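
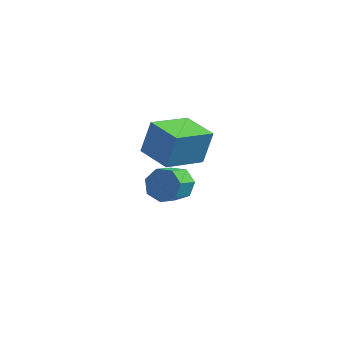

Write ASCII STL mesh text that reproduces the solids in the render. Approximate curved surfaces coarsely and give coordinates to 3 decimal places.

solid 
facet normal 0.196 0.783 -0.590
outer loop
vertex 2.199 -0.265 -3.421
vertex 1.917 -0.676 -4.06
vertex 1.512 -0.192 -3.552
endloop
endfacet
facet normal -0.085 0.613 0.786
outer loop
vertex 2.199 -0.265 -3.421
vertex 1.512 -0.192 -3.552
vertex 1.926 -1.354 -2.601
endloop
endfacet
facet normal -0.084 0.613 0.786
outer loop
vertex 1.926 -1.354 -2.601
vertex 1.512 -0.192 -3.552
vertex 1.239 -1.28 -2.732
endloop
endfacet
facet normal -0.197 -0.783 0.590
outer loop
vertex 1.926 -1.354 -2.601
vertex 1.239 -1.28 -2.732
vertex 1.643 -1.764 -3.24
endloop
endfacet
facet normal 0.197 0.783 -0.589
outer loop
vertex 1.512 -0.192 -3.552
vertex 1.917 -0.676 -4.06
vertex 1.13 -0.482 -4.065
endloop
endfacet
facet normal -0.816 0.465 0.345
outer loop
vertex 1.512 -0.192 -3.552
vertex 1.13 -0.482 -4.065
vertex 1.239 -1.28 -2.732
endloop
endfacet
facet normal -0.816 0.464 0.344
outer loop
vertex 1.239 -1.28 -2.732
vertex 1.13 -0.482 -4.065
vertex 0.857 -1.571 -3.246
endloop
endfacet
facet normal -0.197 -0.783 0.590
outer loop
vertex 1.239 -1.28 -2.732
vertex 0.857 -1.571 -3.246
vertex 1.643 -1.764 -3.24
endloop
endfacet
facet normal 0.197 0.784 -0.589
outer loop
vertex 1.13 -0.482 -4.065
vertex 1.917 -0.676 -4.06
vertex 1.34 -0.918 -4.575
endloop
endfacet
facet normal -0.934 -0.034 -0.356
outer loop
vertex 1.13 -0.482 -4.065
vertex 1.34 -0.918 -4.575
vertex 0.857 -1.571 -3.246
endloop
endfacet
facet normal -0.934 -0.034 -0.356
outer loop
vertex 0.857 -1.571 -3.246
vertex 1.34 -0.918 -4.575
vertex 1.067 -2.007 -3.755
endloop
endfacet
facet normal -0.197 -0.783 0.590
outer loop
vertex 0.857 -1.571 -3.246
vertex 1.067 -2.007 -3.755
vertex 1.643 -1.764 -3.24
endloop
endfacet
facet normal 0.198 0.783 -0.590
outer loop
vertex 1.34 -0.918 -4.575
vertex 1.917 -0.676 -4.06
vertex 1.985 -1.172 -4.696
endloop
endfacet
facet normal -0.348 -0.507 -0.789
outer loop
vertex 1.34 -0.918 -4.575
vertex 1.985 -1.172 -4.696
vertex 1.067 -2.007 -3.755
endloop
endfacet
facet normal -0.349 -0.506 -0.789
outer loop
vertex 1.067 -2.007 -3.755
vertex 1.985 -1.172 -4.696
vertex 1.711 -2.261 -3.877
endloop
endfacet
facet normal -0.197 -0.783 0.590
outer loop
vertex 1.067 -2.007 -3.755
vertex 1.711 -2.261 -3.877
vertex 1.643 -1.764 -3.24
endloop
endfacet
facet normal 0.197 0.783 -0.590
outer loop
vertex 1.985 -1.172 -4.696
vertex 1.917 -0.676 -4.06
vertex 2.578 -1.052 -4.339
endloop
endfacet
facet normal 0.499 -0.598 -0.628
outer loop
vertex 1.985 -1.172 -4.696
vertex 2.578 -1.052 -4.339
vertex 1.711 -2.261 -3.877
endloop
endfacet
facet normal 0.500 -0.598 -0.626
outer loop
vertex 1.711 -2.261 -3.877
vertex 2.578 -1.052 -4.339
vertex 2.304 -2.14 -3.519
endloop
endfacet
facet normal -0.196 -0.783 0.590
outer loop
vertex 1.711 -2.261 -3.877
vertex 2.304 -2.14 -3.519
vertex 1.643 -1.764 -3.24
endloop
endfacet
facet normal 0.197 0.783 -0.590
outer loop
vertex 2.578 -1.052 -4.339
vertex 1.917 -0.676 -4.06
vertex 2.673 -0.648 -3.771
endloop
endfacet
facet normal 0.971 -0.239 0.008
outer loop
vertex 2.578 -1.052 -4.339
vertex 2.673 -0.648 -3.771
vertex 2.304 -2.14 -3.519
endloop
endfacet
facet normal 0.971 -0.239 0.006
outer loop
vertex 2.304 -2.14 -3.519
vertex 2.673 -0.648 -3.771
vertex 2.4 -1.737 -2.952
endloop
endfacet
facet normal -0.197 -0.783 0.590
outer loop
vertex 2.304 -2.14 -3.519
vertex 2.4 -1.737 -2.952
vertex 1.643 -1.764 -3.24
endloop
endfacet
facet normal 0.197 0.783 -0.590
outer loop
vertex 2.673 -0.648 -3.771
vertex 1.917 -0.676 -4.06
vertex 2.199 -0.265 -3.421
endloop
endfacet
facet normal 0.711 0.300 0.636
outer loop
vertex 2.673 -0.648 -3.771
vertex 2.199 -0.265 -3.421
vertex 2.4 -1.737 -2.952
endloop
endfacet
facet normal 0.712 0.300 0.635
outer loop
vertex 2.4 -1.737 -2.952
vertex 2.199 -0.265 -3.421
vertex 1.926 -1.354 -2.601
endloop
endfacet
facet normal -0.196 -0.783 0.590
outer loop
vertex 2.4 -1.737 -2.952
vertex 1.926 -1.354 -2.601
vertex 1.643 -1.764 -3.24
endloop
endfacet
facet normal -0.513 -0.770 0.379
outer loop
vertex 2.877 -3.846 1.889
vertex 1.59 -3.02 1.824
vertex 2.619 -4.357 0.503
endloop
endfacet
facet normal 0.841 -0.540 0.042
outer loop
vertex 3.63 -2.84 -0.244
vertex 2.877 -3.846 1.889
vertex 2.619 -4.357 0.503
endloop
endfacet
facet normal -0.513 -0.770 0.379
outer loop
vertex 2.619 -4.357 0.503
vertex 1.59 -3.02 1.824
vertex 1.332 -3.531 0.438
endloop
endfacet
facet normal -0.172 -0.341 -0.924
outer loop
vertex 1.332 -3.531 0.438
vertex 3.63 -2.84 -0.244
vertex 2.619 -4.357 0.503
endloop
endfacet
facet normal 0.172 0.341 0.924
outer loop
vertex 2.877 -3.846 1.889
vertex 2.601 -1.503 1.077
vertex 1.59 -3.02 1.824
endloop
endfacet
facet normal 0.841 -0.540 0.042
outer loop
vertex 3.888 -2.329 1.142
vertex 2.877 -3.846 1.889
vertex 3.63 -2.84 -0.244
endloop
endfacet
facet normal 0.172 0.341 0.924
outer loop
vertex 3.888 -2.329 1.142
vertex 2.601 -1.503 1.077
vertex 2.877 -3.846 1.889
endloop
endfacet
facet normal -0.841 0.540 -0.042
outer loop
vertex 1.59 -3.02 1.824
vertex 2.601 -1.503 1.077
vertex 1.332 -3.531 0.438
endloop
endfacet
facet normal -0.172 -0.341 -0.924
outer loop
vertex 2.343 -2.014 -0.309
vertex 3.63 -2.84 -0.244
vertex 1.332 -3.531 0.438
endloop
endfacet
facet normal -0.841 0.540 -0.042
outer loop
vertex 1.332 -3.531 0.438
vertex 2.601 -1.503 1.077
vertex 2.343 -2.014 -0.309
endloop
endfacet
facet normal 0.513 0.770 -0.379
outer loop
vertex 2.343 -2.014 -0.309
vertex 3.888 -2.329 1.142
vertex 3.63 -2.84 -0.244
endloop
endfacet
facet normal 0.513 0.770 -0.379
outer loop
vertex 2.601 -1.503 1.077
vertex 3.888 -2.329 1.142
vertex 2.343 -2.014 -0.309
endloop
endfacet

endsolid


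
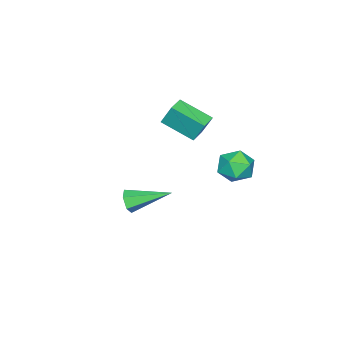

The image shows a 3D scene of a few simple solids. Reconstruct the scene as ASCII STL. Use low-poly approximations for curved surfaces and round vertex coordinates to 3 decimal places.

solid 
facet normal -0.408 0.623 0.667
outer loop
vertex -4.676 3.882 0.129
vertex -4.248 3.394 0.846
vertex -3.793 4.139 0.429
endloop
endfacet
facet normal -0.293 0.955 0.046
outer loop
vertex -4.676 3.882 0.129
vertex -3.793 4.139 0.429
vertex -3.996 4.122 -0.517
endloop
endfacet
facet normal -0.651 0.602 -0.462
outer loop
vertex -4.676 3.882 0.129
vertex -3.996 4.122 -0.517
vertex -4.576 3.367 -0.684
endloop
endfacet
facet normal -0.987 0.053 -0.155
outer loop
vertex -4.676 3.882 0.129
vertex -4.576 3.367 -0.684
vertex -4.732 2.917 0.158
endloop
endfacet
facet normal -0.837 0.065 0.544
outer loop
vertex -4.676 3.882 0.129
vertex -4.732 2.917 0.158
vertex -4.248 3.394 0.846
endloop
endfacet
facet normal 0.402 0.910 -0.103
outer loop
vertex -3.996 4.122 -0.517
vertex -3.793 4.139 0.429
vertex -3.148 3.783 -0.198
endloop
endfacet
facet normal 0.217 0.372 0.902
outer loop
vertex -3.793 4.139 0.429
vertex -4.248 3.394 0.846
vertex -3.304 3.333 0.644
endloop
endfacet
facet normal -0.476 -0.530 0.702
outer loop
vertex -4.248 3.394 0.846
vertex -4.732 2.917 0.158
vertex -3.884 2.578 0.477
endloop
endfacet
facet normal -0.718 -0.550 -0.427
outer loop
vertex -4.732 2.917 0.158
vertex -4.576 3.367 -0.684
vertex -4.087 2.561 -0.469
endloop
endfacet
facet normal -0.176 0.339 -0.924
outer loop
vertex -4.576 3.367 -0.684
vertex -3.996 4.122 -0.517
vertex -3.632 3.306 -0.886
endloop
endfacet
facet normal 0.987 -0.053 0.155
outer loop
vertex -3.204 2.818 -0.169
vertex -3.148 3.783 -0.198
vertex -3.304 3.333 0.644
endloop
endfacet
facet normal 0.651 -0.602 0.462
outer loop
vertex -3.204 2.818 -0.169
vertex -3.304 3.333 0.644
vertex -3.884 2.578 0.477
endloop
endfacet
facet normal 0.293 -0.955 -0.046
outer loop
vertex -3.204 2.818 -0.169
vertex -3.884 2.578 0.477
vertex -4.087 2.561 -0.469
endloop
endfacet
facet normal 0.408 -0.623 -0.667
outer loop
vertex -3.204 2.818 -0.169
vertex -4.087 2.561 -0.469
vertex -3.632 3.306 -0.886
endloop
endfacet
facet normal 0.837 -0.065 -0.544
outer loop
vertex -3.204 2.818 -0.169
vertex -3.632 3.306 -0.886
vertex -3.148 3.783 -0.198
endloop
endfacet
facet normal 0.718 0.550 0.427
outer loop
vertex -3.304 3.333 0.644
vertex -3.148 3.783 -0.198
vertex -3.793 4.139 0.429
endloop
endfacet
facet normal 0.176 -0.339 0.924
outer loop
vertex -3.884 2.578 0.477
vertex -3.304 3.333 0.644
vertex -4.248 3.394 0.846
endloop
endfacet
facet normal -0.402 -0.910 0.103
outer loop
vertex -4.087 2.561 -0.469
vertex -3.884 2.578 0.477
vertex -4.732 2.917 0.158
endloop
endfacet
facet normal -0.217 -0.372 -0.902
outer loop
vertex -3.632 3.306 -0.886
vertex -4.087 2.561 -0.469
vertex -4.576 3.367 -0.684
endloop
endfacet
facet normal 0.476 0.530 -0.702
outer loop
vertex -3.148 3.783 -0.198
vertex -3.632 3.306 -0.886
vertex -3.996 4.122 -0.517
endloop
endfacet
facet normal -0.995 -0.097 0.006
outer loop
vertex -4.386 0.232 3.112
vertex -4.545 1.823 2.33
vertex -4.341 -0.293 2.034
endloop
endfacet
facet normal 0.089 -0.894 0.439
outer loop
vertex -3.415 -0.203 2.03
vertex -4.386 0.232 3.112
vertex -4.341 -0.293 2.034
endloop
endfacet
facet normal -0.995 -0.097 0.005
outer loop
vertex -4.341 -0.293 2.034
vertex -4.545 1.823 2.33
vertex -4.499 1.298 1.252
endloop
endfacet
facet normal 0.039 -0.438 -0.898
outer loop
vertex -4.499 1.298 1.252
vertex -3.415 -0.203 2.03
vertex -4.341 -0.293 2.034
endloop
endfacet
facet normal -0.039 0.438 0.898
outer loop
vertex -4.386 0.232 3.112
vertex -3.619 1.913 2.326
vertex -4.545 1.823 2.33
endloop
endfacet
facet normal 0.089 -0.894 0.439
outer loop
vertex -3.461 0.322 3.108
vertex -4.386 0.232 3.112
vertex -3.415 -0.203 2.03
endloop
endfacet
facet normal -0.039 0.438 0.898
outer loop
vertex -3.461 0.322 3.108
vertex -3.619 1.913 2.326
vertex -4.386 0.232 3.112
endloop
endfacet
facet normal -0.089 0.894 -0.439
outer loop
vertex -4.545 1.823 2.33
vertex -3.619 1.913 2.326
vertex -4.499 1.298 1.252
endloop
endfacet
facet normal 0.039 -0.438 -0.898
outer loop
vertex -3.574 1.388 1.248
vertex -3.415 -0.203 2.03
vertex -4.499 1.298 1.252
endloop
endfacet
facet normal -0.089 0.894 -0.439
outer loop
vertex -4.499 1.298 1.252
vertex -3.619 1.913 2.326
vertex -3.574 1.388 1.248
endloop
endfacet
facet normal 0.995 0.097 -0.005
outer loop
vertex -3.574 1.388 1.248
vertex -3.461 0.322 3.108
vertex -3.415 -0.203 2.03
endloop
endfacet
facet normal 0.995 0.096 -0.005
outer loop
vertex -3.619 1.913 2.326
vertex -3.461 0.322 3.108
vertex -3.574 1.388 1.248
endloop
endfacet
facet normal 0.411 -0.852 -0.324
outer loop
vertex 2.145 1.632 0.036
vertex 1.975 1.35 0.562
vertex 1.593 1.352 0.073
endloop
endfacet
facet normal -0.298 0.478 -0.826
outer loop
vertex 2.145 1.632 0.036
vertex 1.593 1.352 0.073
vertex 1.165 3.03 1.198
endloop
endfacet
facet normal 0.411 -0.852 -0.324
outer loop
vertex 1.593 1.352 0.073
vertex 1.975 1.35 0.562
vertex 1.423 1.07 0.599
endloop
endfacet
facet normal -0.947 -0.027 -0.320
outer loop
vertex 1.593 1.352 0.073
vertex 1.423 1.07 0.599
vertex 1.165 3.03 1.198
endloop
endfacet
facet normal 0.411 -0.853 -0.323
outer loop
vertex 1.423 1.07 0.599
vertex 1.975 1.35 0.562
vertex 1.804 1.069 1.087
endloop
endfacet
facet normal -0.757 -0.280 0.590
outer loop
vertex 1.423 1.07 0.599
vertex 1.804 1.069 1.087
vertex 1.165 3.03 1.198
endloop
endfacet
facet normal 0.411 -0.853 -0.323
outer loop
vertex 1.804 1.069 1.087
vertex 1.975 1.35 0.562
vertex 2.356 1.349 1.05
endloop
endfacet
facet normal 0.082 -0.030 0.996
outer loop
vertex 1.804 1.069 1.087
vertex 2.356 1.349 1.05
vertex 1.165 3.03 1.198
endloop
endfacet
facet normal 0.411 -0.853 -0.323
outer loop
vertex 2.356 1.349 1.05
vertex 1.975 1.35 0.562
vertex 2.526 1.63 0.524
endloop
endfacet
facet normal 0.731 0.475 0.490
outer loop
vertex 2.356 1.349 1.05
vertex 2.526 1.63 0.524
vertex 1.165 3.03 1.198
endloop
endfacet
facet normal 0.411 -0.852 -0.324
outer loop
vertex 2.526 1.63 0.524
vertex 1.975 1.35 0.562
vertex 2.145 1.632 0.036
endloop
endfacet
facet normal 0.541 0.728 -0.420
outer loop
vertex 2.526 1.63 0.524
vertex 2.145 1.632 0.036
vertex 1.165 3.03 1.198
endloop
endfacet

endsolid


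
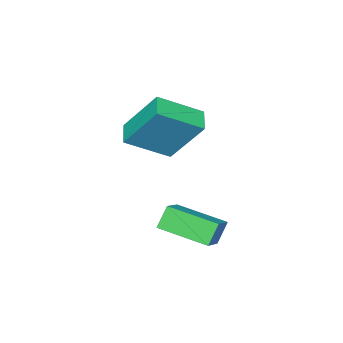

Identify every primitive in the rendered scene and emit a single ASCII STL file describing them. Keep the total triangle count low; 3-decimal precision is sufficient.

solid 
facet normal -0.777 -0.394 -0.491
outer loop
vertex 1.271 0.861 -2.324
vertex 0.652 2.542 -2.695
vertex 1.765 0.868 -3.112
endloop
endfacet
facet normal 0.339 -0.918 0.204
outer loop
vertex 2.728 1.358 -2.505
vertex 1.271 0.861 -2.324
vertex 1.765 0.868 -3.112
endloop
endfacet
facet normal -0.777 -0.395 -0.490
outer loop
vertex 1.765 0.868 -3.112
vertex 0.652 2.542 -2.695
vertex 1.145 2.55 -3.484
endloop
endfacet
facet normal 0.530 0.008 -0.848
outer loop
vertex 1.145 2.55 -3.484
vertex 2.728 1.358 -2.505
vertex 1.765 0.868 -3.112
endloop
endfacet
facet normal -0.530 -0.008 0.848
outer loop
vertex 1.271 0.861 -2.324
vertex 1.615 3.032 -2.088
vertex 0.652 2.542 -2.695
endloop
endfacet
facet normal 0.339 -0.919 0.202
outer loop
vertex 2.235 1.35 -1.716
vertex 1.271 0.861 -2.324
vertex 2.728 1.358 -2.505
endloop
endfacet
facet normal -0.531 -0.008 0.848
outer loop
vertex 2.235 1.35 -1.716
vertex 1.615 3.032 -2.088
vertex 1.271 0.861 -2.324
endloop
endfacet
facet normal -0.340 0.918 -0.203
outer loop
vertex 0.652 2.542 -2.695
vertex 1.615 3.032 -2.088
vertex 1.145 2.55 -3.484
endloop
endfacet
facet normal 0.530 0.008 -0.848
outer loop
vertex 2.109 3.039 -2.876
vertex 2.728 1.358 -2.505
vertex 1.145 2.55 -3.484
endloop
endfacet
facet normal -0.338 0.919 -0.204
outer loop
vertex 1.145 2.55 -3.484
vertex 1.615 3.032 -2.088
vertex 2.109 3.039 -2.876
endloop
endfacet
facet normal 0.778 0.394 0.490
outer loop
vertex 2.109 3.039 -2.876
vertex 2.235 1.35 -1.716
vertex 2.728 1.358 -2.505
endloop
endfacet
facet normal 0.777 0.395 0.491
outer loop
vertex 1.615 3.032 -2.088
vertex 2.235 1.35 -1.716
vertex 2.109 3.039 -2.876
endloop
endfacet
facet normal -0.724 0.479 -0.496
outer loop
vertex -1.301 -0.362 0.537
vertex -0.673 0.264 0.224
vertex -0.934 -1.593 -1.187
endloop
endfacet
facet normal -0.668 -0.665 0.333
outer loop
vertex 0.413 -2.484 -0.264
vertex -1.301 -0.362 0.537
vertex -0.934 -1.593 -1.187
endloop
endfacet
facet normal -0.725 0.479 -0.496
outer loop
vertex -0.934 -1.593 -1.187
vertex -0.673 0.264 0.224
vertex -0.307 -0.968 -1.5
endloop
endfacet
facet normal 0.171 -0.573 -0.802
outer loop
vertex -0.307 -0.968 -1.5
vertex 0.413 -2.484 -0.264
vertex -0.934 -1.593 -1.187
endloop
endfacet
facet normal -0.171 0.572 0.802
outer loop
vertex -1.301 -0.362 0.537
vertex 0.674 -0.627 1.147
vertex -0.673 0.264 0.224
endloop
endfacet
facet normal -0.668 -0.665 0.334
outer loop
vertex 0.047 -1.252 1.46
vertex -1.301 -0.362 0.537
vertex 0.413 -2.484 -0.264
endloop
endfacet
facet normal -0.171 0.573 0.802
outer loop
vertex 0.047 -1.252 1.46
vertex 0.674 -0.627 1.147
vertex -1.301 -0.362 0.537
endloop
endfacet
facet normal 0.668 0.665 -0.333
outer loop
vertex -0.673 0.264 0.224
vertex 0.674 -0.627 1.147
vertex -0.307 -0.968 -1.5
endloop
endfacet
facet normal 0.171 -0.573 -0.802
outer loop
vertex 1.041 -1.858 -0.577
vertex 0.413 -2.484 -0.264
vertex -0.307 -0.968 -1.5
endloop
endfacet
facet normal 0.668 0.666 -0.333
outer loop
vertex -0.307 -0.968 -1.5
vertex 0.674 -0.627 1.147
vertex 1.041 -1.858 -0.577
endloop
endfacet
facet normal 0.724 -0.479 0.496
outer loop
vertex 1.041 -1.858 -0.577
vertex 0.047 -1.252 1.46
vertex 0.413 -2.484 -0.264
endloop
endfacet
facet normal 0.725 -0.479 0.496
outer loop
vertex 0.674 -0.627 1.147
vertex 0.047 -1.252 1.46
vertex 1.041 -1.858 -0.577
endloop
endfacet

endsolid


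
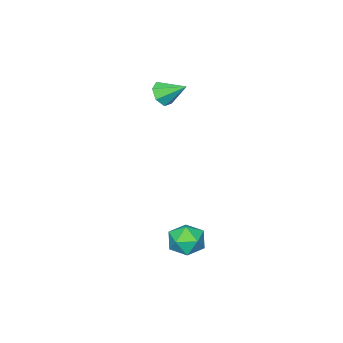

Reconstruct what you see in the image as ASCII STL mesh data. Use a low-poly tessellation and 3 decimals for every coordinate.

solid 
facet normal -0.450 0.871 0.198
outer loop
vertex 1.487 3.637 -2.347
vertex 1.197 3.295 -1.502
vertex 2.038 3.746 -1.572
endloop
endfacet
facet normal 0.118 0.968 -0.220
outer loop
vertex 1.487 3.637 -2.347
vertex 2.038 3.746 -1.572
vertex 2.433 3.507 -2.41
endloop
endfacet
facet normal 0.026 0.581 -0.814
outer loop
vertex 1.487 3.637 -2.347
vertex 2.433 3.507 -2.41
vertex 1.836 2.907 -2.857
endloop
endfacet
facet normal -0.601 0.244 -0.761
outer loop
vertex 1.487 3.637 -2.347
vertex 1.836 2.907 -2.857
vertex 1.073 2.776 -2.296
endloop
endfacet
facet normal -0.896 0.423 -0.136
outer loop
vertex 1.487 3.637 -2.347
vertex 1.073 2.776 -2.296
vertex 1.197 3.295 -1.502
endloop
endfacet
facet normal 0.691 0.713 0.122
outer loop
vertex 2.433 3.507 -2.41
vertex 2.038 3.746 -1.572
vertex 2.727 3.084 -1.604
endloop
endfacet
facet normal -0.231 0.555 0.799
outer loop
vertex 2.038 3.746 -1.572
vertex 1.197 3.295 -1.502
vertex 1.964 2.953 -1.043
endloop
endfacet
facet normal -0.951 -0.168 0.259
outer loop
vertex 1.197 3.295 -1.502
vertex 1.073 2.776 -2.296
vertex 1.367 2.353 -1.49
endloop
endfacet
facet normal -0.474 -0.457 -0.752
outer loop
vertex 1.073 2.776 -2.296
vertex 1.836 2.907 -2.857
vertex 1.762 2.114 -2.328
endloop
endfacet
facet normal 0.540 0.087 -0.837
outer loop
vertex 1.836 2.907 -2.857
vertex 2.433 3.507 -2.41
vertex 2.603 2.565 -2.398
endloop
endfacet
facet normal 0.601 -0.244 0.761
outer loop
vertex 2.313 2.223 -1.553
vertex 2.727 3.084 -1.604
vertex 1.964 2.953 -1.043
endloop
endfacet
facet normal -0.026 -0.581 0.814
outer loop
vertex 2.313 2.223 -1.553
vertex 1.964 2.953 -1.043
vertex 1.367 2.353 -1.49
endloop
endfacet
facet normal -0.118 -0.968 0.220
outer loop
vertex 2.313 2.223 -1.553
vertex 1.367 2.353 -1.49
vertex 1.762 2.114 -2.328
endloop
endfacet
facet normal 0.450 -0.871 -0.198
outer loop
vertex 2.313 2.223 -1.553
vertex 1.762 2.114 -2.328
vertex 2.603 2.565 -2.398
endloop
endfacet
facet normal 0.896 -0.423 0.136
outer loop
vertex 2.313 2.223 -1.553
vertex 2.603 2.565 -2.398
vertex 2.727 3.084 -1.604
endloop
endfacet
facet normal 0.474 0.457 0.752
outer loop
vertex 1.964 2.953 -1.043
vertex 2.727 3.084 -1.604
vertex 2.038 3.746 -1.572
endloop
endfacet
facet normal -0.540 -0.087 0.837
outer loop
vertex 1.367 2.353 -1.49
vertex 1.964 2.953 -1.043
vertex 1.197 3.295 -1.502
endloop
endfacet
facet normal -0.691 -0.713 -0.122
outer loop
vertex 1.762 2.114 -2.328
vertex 1.367 2.353 -1.49
vertex 1.073 2.776 -2.296
endloop
endfacet
facet normal 0.231 -0.555 -0.799
outer loop
vertex 2.603 2.565 -2.398
vertex 1.762 2.114 -2.328
vertex 1.836 2.907 -2.857
endloop
endfacet
facet normal 0.951 0.168 -0.259
outer loop
vertex 2.727 3.084 -1.604
vertex 2.603 2.565 -2.398
vertex 2.433 3.507 -2.41
endloop
endfacet
facet normal 0.311 -0.783 -0.538
outer loop
vertex -2.608 -3.005 2.292
vertex -2.953 -3.482 2.787
vertex -3.242 -3.159 2.15
endloop
endfacet
facet normal -0.095 0.857 -0.506
outer loop
vertex -2.608 -3.005 2.292
vertex -3.242 -3.159 2.15
vertex -3.407 -2.338 3.573
endloop
endfacet
facet normal 0.310 -0.784 -0.538
outer loop
vertex -3.242 -3.159 2.15
vertex -2.953 -3.482 2.787
vertex -3.659 -3.557 2.489
endloop
endfacet
facet normal -0.781 0.497 -0.377
outer loop
vertex -3.242 -3.159 2.15
vertex -3.659 -3.557 2.489
vertex -3.407 -2.338 3.573
endloop
endfacet
facet normal 0.310 -0.784 -0.538
outer loop
vertex -3.659 -3.557 2.489
vertex -2.953 -3.482 2.787
vertex -3.545 -3.898 3.052
endloop
endfacet
facet normal -0.978 0.017 0.208
outer loop
vertex -3.659 -3.557 2.489
vertex -3.545 -3.898 3.052
vertex -3.407 -2.338 3.573
endloop
endfacet
facet normal 0.310 -0.784 -0.538
outer loop
vertex -3.545 -3.898 3.052
vertex -2.953 -3.482 2.787
vertex -2.985 -3.926 3.415
endloop
endfacet
facet normal -0.538 -0.224 0.813
outer loop
vertex -3.545 -3.898 3.052
vertex -2.985 -3.926 3.415
vertex -3.407 -2.338 3.573
endloop
endfacet
facet normal 0.310 -0.784 -0.538
outer loop
vertex -2.985 -3.926 3.415
vertex -2.953 -3.482 2.787
vertex -2.401 -3.62 3.306
endloop
endfacet
facet normal 0.205 -0.043 0.978
outer loop
vertex -2.985 -3.926 3.415
vertex -2.401 -3.62 3.306
vertex -3.407 -2.338 3.573
endloop
endfacet
facet normal 0.310 -0.784 -0.538
outer loop
vertex -2.401 -3.62 3.306
vertex -2.953 -3.482 2.787
vertex -2.233 -3.21 2.806
endloop
endfacet
facet normal 0.695 0.424 0.581
outer loop
vertex -2.401 -3.62 3.306
vertex -2.233 -3.21 2.806
vertex -3.407 -2.338 3.573
endloop
endfacet
facet normal 0.310 -0.783 -0.539
outer loop
vertex -2.233 -3.21 2.806
vertex -2.953 -3.482 2.787
vertex -2.608 -3.005 2.292
endloop
endfacet
facet normal 0.560 0.824 -0.080
outer loop
vertex -2.233 -3.21 2.806
vertex -2.608 -3.005 2.292
vertex -3.407 -2.338 3.573
endloop
endfacet

endsolid


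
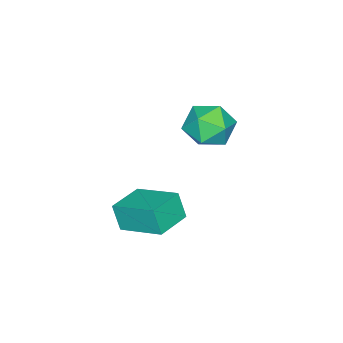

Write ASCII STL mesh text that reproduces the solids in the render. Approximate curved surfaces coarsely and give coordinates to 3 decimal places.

solid 
facet normal 0.250 0.415 0.875
outer loop
vertex 1.781 4.511 3.248
vertex 1.141 3.918 3.712
vertex 2.077 3.629 3.582
endloop
endfacet
facet normal 0.800 0.428 0.421
outer loop
vertex 1.781 4.511 3.248
vertex 2.077 3.629 3.582
vertex 2.374 3.947 2.694
endloop
endfacet
facet normal 0.597 0.786 -0.161
outer loop
vertex 1.781 4.511 3.248
vertex 2.374 3.947 2.694
vertex 1.622 4.433 2.276
endloop
endfacet
facet normal -0.079 0.995 -0.067
outer loop
vertex 1.781 4.511 3.248
vertex 1.622 4.433 2.276
vertex 0.859 4.415 2.905
endloop
endfacet
facet normal -0.293 0.765 0.574
outer loop
vertex 1.781 4.511 3.248
vertex 0.859 4.415 2.905
vertex 1.141 3.918 3.712
endloop
endfacet
facet normal 0.943 -0.244 0.228
outer loop
vertex 2.374 3.947 2.694
vertex 2.077 3.629 3.582
vertex 2.101 3.005 2.815
endloop
endfacet
facet normal 0.051 -0.266 0.963
outer loop
vertex 2.077 3.629 3.582
vertex 1.141 3.918 3.712
vertex 1.338 2.987 3.444
endloop
endfacet
facet normal -0.827 0.301 0.474
outer loop
vertex 1.141 3.918 3.712
vertex 0.859 4.415 2.905
vertex 0.586 3.473 3.026
endloop
endfacet
facet normal -0.480 0.673 -0.563
outer loop
vertex 0.859 4.415 2.905
vertex 1.622 4.433 2.276
vertex 0.883 3.791 2.138
endloop
endfacet
facet normal 0.614 0.336 -0.714
outer loop
vertex 1.622 4.433 2.276
vertex 2.374 3.947 2.694
vertex 1.819 3.502 2.008
endloop
endfacet
facet normal 0.079 -0.995 0.067
outer loop
vertex 1.179 2.909 2.472
vertex 2.101 3.005 2.815
vertex 1.338 2.987 3.444
endloop
endfacet
facet normal -0.597 -0.786 0.161
outer loop
vertex 1.179 2.909 2.472
vertex 1.338 2.987 3.444
vertex 0.586 3.473 3.026
endloop
endfacet
facet normal -0.800 -0.428 -0.421
outer loop
vertex 1.179 2.909 2.472
vertex 0.586 3.473 3.026
vertex 0.883 3.791 2.138
endloop
endfacet
facet normal -0.250 -0.415 -0.875
outer loop
vertex 1.179 2.909 2.472
vertex 0.883 3.791 2.138
vertex 1.819 3.502 2.008
endloop
endfacet
facet normal 0.293 -0.765 -0.574
outer loop
vertex 1.179 2.909 2.472
vertex 1.819 3.502 2.008
vertex 2.101 3.005 2.815
endloop
endfacet
facet normal 0.480 -0.673 0.563
outer loop
vertex 1.338 2.987 3.444
vertex 2.101 3.005 2.815
vertex 2.077 3.629 3.582
endloop
endfacet
facet normal -0.614 -0.336 0.714
outer loop
vertex 0.586 3.473 3.026
vertex 1.338 2.987 3.444
vertex 1.141 3.918 3.712
endloop
endfacet
facet normal -0.943 0.244 -0.228
outer loop
vertex 0.883 3.791 2.138
vertex 0.586 3.473 3.026
vertex 0.859 4.415 2.905
endloop
endfacet
facet normal -0.051 0.266 -0.963
outer loop
vertex 1.819 3.502 2.008
vertex 0.883 3.791 2.138
vertex 1.622 4.433 2.276
endloop
endfacet
facet normal 0.827 -0.301 -0.474
outer loop
vertex 2.101 3.005 2.815
vertex 1.819 3.502 2.008
vertex 2.374 3.947 2.694
endloop
endfacet
facet normal -0.995 0.075 -0.072
outer loop
vertex 2.458 1.461 -0.902
vertex 2.538 3.157 -0.246
vertex 2.56 1.849 -1.916
endloop
endfacet
facet normal -0.044 -0.932 -0.361
outer loop
vertex 3.962 1.743 -1.814
vertex 2.458 1.461 -0.902
vertex 2.56 1.849 -1.916
endloop
endfacet
facet normal -0.995 0.075 -0.072
outer loop
vertex 2.56 1.849 -1.916
vertex 2.538 3.157 -0.246
vertex 2.64 3.544 -1.259
endloop
endfacet
facet normal 0.095 0.356 -0.930
outer loop
vertex 2.64 3.544 -1.259
vertex 3.962 1.743 -1.814
vertex 2.56 1.849 -1.916
endloop
endfacet
facet normal -0.095 -0.355 0.930
outer loop
vertex 2.458 1.461 -0.902
vertex 3.94 3.051 -0.144
vertex 2.538 3.157 -0.246
endloop
endfacet
facet normal -0.044 -0.932 -0.360
outer loop
vertex 3.86 1.356 -0.801
vertex 2.458 1.461 -0.902
vertex 3.962 1.743 -1.814
endloop
endfacet
facet normal -0.094 -0.356 0.930
outer loop
vertex 3.86 1.356 -0.801
vertex 3.94 3.051 -0.144
vertex 2.458 1.461 -0.902
endloop
endfacet
facet normal 0.044 0.932 0.360
outer loop
vertex 2.538 3.157 -0.246
vertex 3.94 3.051 -0.144
vertex 2.64 3.544 -1.259
endloop
endfacet
facet normal 0.094 0.355 -0.930
outer loop
vertex 4.042 3.439 -1.158
vertex 3.962 1.743 -1.814
vertex 2.64 3.544 -1.259
endloop
endfacet
facet normal 0.044 0.932 0.361
outer loop
vertex 2.64 3.544 -1.259
vertex 3.94 3.051 -0.144
vertex 4.042 3.439 -1.158
endloop
endfacet
facet normal 0.995 -0.075 0.072
outer loop
vertex 4.042 3.439 -1.158
vertex 3.86 1.356 -0.801
vertex 3.962 1.743 -1.814
endloop
endfacet
facet normal 0.995 -0.075 0.071
outer loop
vertex 3.94 3.051 -0.144
vertex 3.86 1.356 -0.801
vertex 4.042 3.439 -1.158
endloop
endfacet

endsolid


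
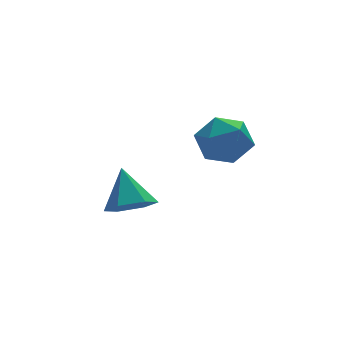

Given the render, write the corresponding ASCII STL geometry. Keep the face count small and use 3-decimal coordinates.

solid 
facet normal -0.999 -0.026 0.034
outer loop
vertex -0.583 -0.549 0.046
vertex -0.538 -0.753 1.215
vertex -0.581 0.363 0.808
endloop
endfacet
facet normal -0.772 0.408 -0.487
outer loop
vertex -0.583 -0.549 0.046
vertex -0.581 0.363 0.808
vertex 0.072 0.416 -0.183
endloop
endfacet
facet normal -0.365 0.027 -0.931
outer loop
vertex -0.583 -0.549 0.046
vertex 0.072 0.416 -0.183
vertex 0.517 -0.666 -0.389
endloop
endfacet
facet normal -0.340 -0.643 -0.686
outer loop
vertex -0.583 -0.549 0.046
vertex 0.517 -0.666 -0.389
vertex 0.14 -1.388 0.475
endloop
endfacet
facet normal -0.731 -0.676 -0.090
outer loop
vertex -0.583 -0.549 0.046
vertex 0.14 -1.388 0.475
vertex -0.538 -0.753 1.215
endloop
endfacet
facet normal -0.362 0.912 -0.190
outer loop
vertex 0.072 0.416 -0.183
vertex -0.581 0.363 0.808
vertex 0.52 0.808 0.845
endloop
endfacet
facet normal -0.730 0.209 0.651
outer loop
vertex -0.581 0.363 0.808
vertex -0.538 -0.753 1.215
vertex 0.143 0.086 1.709
endloop
endfacet
facet normal -0.297 -0.842 0.450
outer loop
vertex -0.538 -0.753 1.215
vertex 0.14 -1.388 0.475
vertex 0.588 -0.996 1.503
endloop
endfacet
facet normal 0.336 -0.790 -0.513
outer loop
vertex 0.14 -1.388 0.475
vertex 0.517 -0.666 -0.389
vertex 1.241 -0.943 0.512
endloop
endfacet
facet normal 0.296 0.295 -0.909
outer loop
vertex 0.517 -0.666 -0.389
vertex 0.072 0.416 -0.183
vertex 1.198 0.173 0.105
endloop
endfacet
facet normal 0.340 0.643 0.686
outer loop
vertex 1.243 -0.031 1.274
vertex 0.52 0.808 0.845
vertex 0.143 0.086 1.709
endloop
endfacet
facet normal 0.365 -0.027 0.931
outer loop
vertex 1.243 -0.031 1.274
vertex 0.143 0.086 1.709
vertex 0.588 -0.996 1.503
endloop
endfacet
facet normal 0.772 -0.408 0.487
outer loop
vertex 1.243 -0.031 1.274
vertex 0.588 -0.996 1.503
vertex 1.241 -0.943 0.512
endloop
endfacet
facet normal 0.999 0.026 -0.034
outer loop
vertex 1.243 -0.031 1.274
vertex 1.241 -0.943 0.512
vertex 1.198 0.173 0.105
endloop
endfacet
facet normal 0.731 0.676 0.090
outer loop
vertex 1.243 -0.031 1.274
vertex 1.198 0.173 0.105
vertex 0.52 0.808 0.845
endloop
endfacet
facet normal -0.336 0.790 0.513
outer loop
vertex 0.143 0.086 1.709
vertex 0.52 0.808 0.845
vertex -0.581 0.363 0.808
endloop
endfacet
facet normal -0.296 -0.295 0.909
outer loop
vertex 0.588 -0.996 1.503
vertex 0.143 0.086 1.709
vertex -0.538 -0.753 1.215
endloop
endfacet
facet normal 0.362 -0.912 0.190
outer loop
vertex 1.241 -0.943 0.512
vertex 0.588 -0.996 1.503
vertex 0.14 -1.388 0.475
endloop
endfacet
facet normal 0.730 -0.209 -0.651
outer loop
vertex 1.198 0.173 0.105
vertex 1.241 -0.943 0.512
vertex 0.517 -0.666 -0.389
endloop
endfacet
facet normal 0.297 0.842 -0.450
outer loop
vertex 0.52 0.808 0.845
vertex 1.198 0.173 0.105
vertex 0.072 0.416 -0.183
endloop
endfacet
facet normal -0.090 -0.656 -0.749
outer loop
vertex -3.107 -0.778 -1.696
vertex -3.83 -1.23 -1.213
vertex -4.036 -0.497 -1.83
endloop
endfacet
facet normal 0.314 0.913 -0.260
outer loop
vertex -3.107 -0.778 -1.696
vertex -4.036 -0.497 -1.83
vertex -3.67 -0.07 0.113
endloop
endfacet
facet normal -0.090 -0.656 -0.749
outer loop
vertex -4.036 -0.497 -1.83
vertex -3.83 -1.23 -1.213
vertex -4.759 -0.949 -1.347
endloop
endfacet
facet normal -0.564 0.822 -0.075
outer loop
vertex -4.036 -0.497 -1.83
vertex -4.759 -0.949 -1.347
vertex -3.67 -0.07 0.113
endloop
endfacet
facet normal -0.090 -0.655 -0.750
outer loop
vertex -4.759 -0.949 -1.347
vertex -3.83 -1.23 -1.213
vertex -4.553 -1.683 -0.731
endloop
endfacet
facet normal -0.839 0.192 0.510
outer loop
vertex -4.759 -0.949 -1.347
vertex -4.553 -1.683 -0.731
vertex -3.67 -0.07 0.113
endloop
endfacet
facet normal -0.090 -0.655 -0.750
outer loop
vertex -4.553 -1.683 -0.731
vertex -3.83 -1.23 -1.213
vertex -3.624 -1.964 -0.597
endloop
endfacet
facet normal -0.236 -0.346 0.908
outer loop
vertex -4.553 -1.683 -0.731
vertex -3.624 -1.964 -0.597
vertex -3.67 -0.07 0.113
endloop
endfacet
facet normal -0.090 -0.655 -0.750
outer loop
vertex -3.624 -1.964 -0.597
vertex -3.83 -1.23 -1.213
vertex -2.901 -1.511 -1.079
endloop
endfacet
facet normal 0.642 -0.255 0.723
outer loop
vertex -3.624 -1.964 -0.597
vertex -2.901 -1.511 -1.079
vertex -3.67 -0.07 0.113
endloop
endfacet
facet normal -0.090 -0.656 -0.749
outer loop
vertex -2.901 -1.511 -1.079
vertex -3.83 -1.23 -1.213
vertex -3.107 -0.778 -1.696
endloop
endfacet
facet normal 0.917 0.374 0.139
outer loop
vertex -2.901 -1.511 -1.079
vertex -3.107 -0.778 -1.696
vertex -3.67 -0.07 0.113
endloop
endfacet

endsolid


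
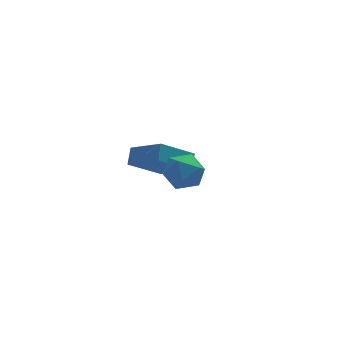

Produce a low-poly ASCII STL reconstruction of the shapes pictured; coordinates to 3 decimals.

solid 
facet normal -0.758 0.159 0.633
outer loop
vertex -3.37 -2.628 -0.258
vertex -2.751 -2.755 0.515
vertex -2.884 -1.845 0.127
endloop
endfacet
facet normal -0.855 0.519 0.024
outer loop
vertex -3.37 -2.628 -0.258
vertex -2.884 -1.845 0.127
vertex -2.971 -1.942 -0.864
endloop
endfacet
facet normal -0.858 0.048 -0.511
outer loop
vertex -3.37 -2.628 -0.258
vertex -2.971 -1.942 -0.864
vertex -2.892 -2.912 -1.087
endloop
endfacet
facet normal -0.763 -0.603 -0.233
outer loop
vertex -3.37 -2.628 -0.258
vertex -2.892 -2.912 -1.087
vertex -2.755 -3.415 -0.235
endloop
endfacet
facet normal -0.701 -0.534 0.473
outer loop
vertex -3.37 -2.628 -0.258
vertex -2.755 -3.415 -0.235
vertex -2.751 -2.755 0.515
endloop
endfacet
facet normal -0.296 0.953 -0.067
outer loop
vertex -2.971 -1.942 -0.864
vertex -2.884 -1.845 0.127
vertex -2.105 -1.645 -0.465
endloop
endfacet
facet normal -0.138 0.371 0.918
outer loop
vertex -2.884 -1.845 0.127
vertex -2.751 -2.755 0.515
vertex -1.968 -2.148 0.387
endloop
endfacet
facet normal -0.047 -0.750 0.660
outer loop
vertex -2.751 -2.755 0.515
vertex -2.755 -3.415 -0.235
vertex -1.889 -3.118 0.164
endloop
endfacet
facet normal -0.147 -0.862 -0.485
outer loop
vertex -2.755 -3.415 -0.235
vertex -2.892 -2.912 -1.087
vertex -1.976 -3.215 -0.827
endloop
endfacet
facet normal -0.300 0.190 -0.935
outer loop
vertex -2.892 -2.912 -1.087
vertex -2.971 -1.942 -0.864
vertex -2.109 -2.305 -1.215
endloop
endfacet
facet normal 0.763 0.603 0.233
outer loop
vertex -1.49 -2.432 -0.442
vertex -2.105 -1.645 -0.465
vertex -1.968 -2.148 0.387
endloop
endfacet
facet normal 0.858 -0.048 0.511
outer loop
vertex -1.49 -2.432 -0.442
vertex -1.968 -2.148 0.387
vertex -1.889 -3.118 0.164
endloop
endfacet
facet normal 0.855 -0.519 -0.024
outer loop
vertex -1.49 -2.432 -0.442
vertex -1.889 -3.118 0.164
vertex -1.976 -3.215 -0.827
endloop
endfacet
facet normal 0.758 -0.159 -0.633
outer loop
vertex -1.49 -2.432 -0.442
vertex -1.976 -3.215 -0.827
vertex -2.109 -2.305 -1.215
endloop
endfacet
facet normal 0.701 0.534 -0.473
outer loop
vertex -1.49 -2.432 -0.442
vertex -2.109 -2.305 -1.215
vertex -2.105 -1.645 -0.465
endloop
endfacet
facet normal 0.147 0.862 0.485
outer loop
vertex -1.968 -2.148 0.387
vertex -2.105 -1.645 -0.465
vertex -2.884 -1.845 0.127
endloop
endfacet
facet normal 0.300 -0.190 0.935
outer loop
vertex -1.889 -3.118 0.164
vertex -1.968 -2.148 0.387
vertex -2.751 -2.755 0.515
endloop
endfacet
facet normal 0.296 -0.953 0.067
outer loop
vertex -1.976 -3.215 -0.827
vertex -1.889 -3.118 0.164
vertex -2.755 -3.415 -0.235
endloop
endfacet
facet normal 0.138 -0.371 -0.918
outer loop
vertex -2.109 -2.305 -1.215
vertex -1.976 -3.215 -0.827
vertex -2.892 -2.912 -1.087
endloop
endfacet
facet normal 0.047 0.750 -0.660
outer loop
vertex -2.105 -1.645 -0.465
vertex -2.109 -2.305 -1.215
vertex -2.971 -1.942 -0.864
endloop
endfacet
facet normal -0.484 0.712 -0.509
outer loop
vertex -3.461 2.91 -3.397
vertex -3.136 3.571 -2.781
vertex -1.831 3.189 -4.557
endloop
endfacet
facet normal -0.338 -0.689 -0.641
outer loop
vertex -0.824 1.709 -3.499
vertex -3.461 2.91 -3.397
vertex -1.831 3.189 -4.557
endloop
endfacet
facet normal -0.485 0.711 -0.509
outer loop
vertex -1.831 3.189 -4.557
vertex -3.136 3.571 -2.781
vertex -1.507 3.85 -3.942
endloop
endfacet
facet normal 0.807 0.139 -0.574
outer loop
vertex -1.507 3.85 -3.942
vertex -0.824 1.709 -3.499
vertex -1.831 3.189 -4.557
endloop
endfacet
facet normal -0.807 -0.138 0.574
outer loop
vertex -3.461 2.91 -3.397
vertex -2.129 2.091 -1.723
vertex -3.136 3.571 -2.781
endloop
endfacet
facet normal -0.339 -0.689 -0.641
outer loop
vertex -2.453 1.43 -2.338
vertex -3.461 2.91 -3.397
vertex -0.824 1.709 -3.499
endloop
endfacet
facet normal -0.807 -0.139 0.574
outer loop
vertex -2.453 1.43 -2.338
vertex -2.129 2.091 -1.723
vertex -3.461 2.91 -3.397
endloop
endfacet
facet normal 0.339 0.689 0.641
outer loop
vertex -3.136 3.571 -2.781
vertex -2.129 2.091 -1.723
vertex -1.507 3.85 -3.942
endloop
endfacet
facet normal 0.807 0.139 -0.574
outer loop
vertex -0.499 2.37 -2.883
vertex -0.824 1.709 -3.499
vertex -1.507 3.85 -3.942
endloop
endfacet
facet normal 0.338 0.689 0.641
outer loop
vertex -1.507 3.85 -3.942
vertex -2.129 2.091 -1.723
vertex -0.499 2.37 -2.883
endloop
endfacet
facet normal 0.484 -0.712 0.508
outer loop
vertex -0.499 2.37 -2.883
vertex -2.453 1.43 -2.338
vertex -0.824 1.709 -3.499
endloop
endfacet
facet normal 0.484 -0.711 0.509
outer loop
vertex -2.129 2.091 -1.723
vertex -2.453 1.43 -2.338
vertex -0.499 2.37 -2.883
endloop
endfacet

endsolid


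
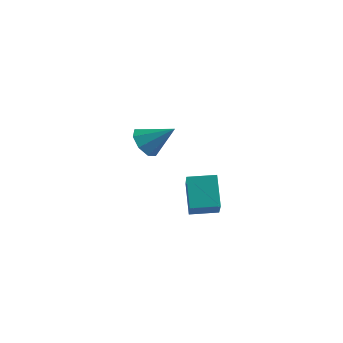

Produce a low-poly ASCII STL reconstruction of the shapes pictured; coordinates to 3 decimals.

solid 
facet normal -0.404 0.583 0.706
outer loop
vertex 3.147 -2.053 0.923
vertex 4.267 -1.358 0.99
vertex 2.455 -0.803 -0.505
endloop
endfacet
facet normal -0.848 -0.527 -0.050
outer loop
vertex 3.133 -1.782 -1.69
vertex 3.147 -2.053 0.923
vertex 2.455 -0.803 -0.505
endloop
endfacet
facet normal -0.404 0.583 0.706
outer loop
vertex 2.455 -0.803 -0.505
vertex 4.267 -1.358 0.99
vertex 3.575 -0.108 -0.438
endloop
endfacet
facet normal -0.342 0.619 -0.707
outer loop
vertex 3.575 -0.108 -0.438
vertex 3.133 -1.782 -1.69
vertex 2.455 -0.803 -0.505
endloop
endfacet
facet normal 0.342 -0.619 0.707
outer loop
vertex 3.147 -2.053 0.923
vertex 4.945 -2.337 -0.195
vertex 4.267 -1.358 0.99
endloop
endfacet
facet normal -0.848 -0.527 -0.050
outer loop
vertex 3.825 -3.032 -0.262
vertex 3.147 -2.053 0.923
vertex 3.133 -1.782 -1.69
endloop
endfacet
facet normal 0.342 -0.619 0.707
outer loop
vertex 3.825 -3.032 -0.262
vertex 4.945 -2.337 -0.195
vertex 3.147 -2.053 0.923
endloop
endfacet
facet normal 0.848 0.527 0.050
outer loop
vertex 4.267 -1.358 0.99
vertex 4.945 -2.337 -0.195
vertex 3.575 -0.108 -0.438
endloop
endfacet
facet normal -0.342 0.619 -0.707
outer loop
vertex 4.253 -1.087 -1.623
vertex 3.133 -1.782 -1.69
vertex 3.575 -0.108 -0.438
endloop
endfacet
facet normal 0.848 0.527 0.050
outer loop
vertex 3.575 -0.108 -0.438
vertex 4.945 -2.337 -0.195
vertex 4.253 -1.087 -1.623
endloop
endfacet
facet normal 0.404 -0.583 -0.706
outer loop
vertex 4.253 -1.087 -1.623
vertex 3.825 -3.032 -0.262
vertex 3.133 -1.782 -1.69
endloop
endfacet
facet normal 0.404 -0.583 -0.706
outer loop
vertex 4.945 -2.337 -0.195
vertex 3.825 -3.032 -0.262
vertex 4.253 -1.087 -1.623
endloop
endfacet
facet normal -0.746 -0.264 -0.612
outer loop
vertex -1.449 2.862 -2.067
vertex -1.977 3.543 -1.717
vertex -1.374 3.474 -2.422
endloop
endfacet
facet normal 0.916 -0.279 -0.288
outer loop
vertex -1.449 2.862 -2.067
vertex -1.374 3.474 -2.422
vertex -0.643 4.017 -0.623
endloop
endfacet
facet normal -0.745 -0.265 -0.612
outer loop
vertex -1.374 3.474 -2.422
vertex -1.977 3.543 -1.717
vertex -1.653 4.127 -2.365
endloop
endfacet
facet normal 0.809 0.384 -0.445
outer loop
vertex -1.374 3.474 -2.422
vertex -1.653 4.127 -2.365
vertex -0.643 4.017 -0.623
endloop
endfacet
facet normal -0.745 -0.265 -0.612
outer loop
vertex -1.653 4.127 -2.365
vertex -1.977 3.543 -1.717
vertex -2.122 4.437 -1.928
endloop
endfacet
facet normal 0.416 0.890 -0.185
outer loop
vertex -1.653 4.127 -2.365
vertex -2.122 4.437 -1.928
vertex -0.643 4.017 -0.623
endloop
endfacet
facet normal -0.745 -0.265 -0.612
outer loop
vertex -2.122 4.437 -1.928
vertex -1.977 3.543 -1.717
vertex -2.506 4.224 -1.368
endloop
endfacet
facet normal -0.030 0.941 0.337
outer loop
vertex -2.122 4.437 -1.928
vertex -2.506 4.224 -1.368
vertex -0.643 4.017 -0.623
endloop
endfacet
facet normal -0.745 -0.265 -0.612
outer loop
vertex -2.506 4.224 -1.368
vertex -1.977 3.543 -1.717
vertex -2.58 3.612 -1.013
endloop
endfacet
facet normal -0.271 0.507 0.818
outer loop
vertex -2.506 4.224 -1.368
vertex -2.58 3.612 -1.013
vertex -0.643 4.017 -0.623
endloop
endfacet
facet normal -0.745 -0.265 -0.612
outer loop
vertex -2.58 3.612 -1.013
vertex -1.977 3.543 -1.717
vertex -2.301 2.96 -1.07
endloop
endfacet
facet normal -0.164 -0.155 0.974
outer loop
vertex -2.58 3.612 -1.013
vertex -2.301 2.96 -1.07
vertex -0.643 4.017 -0.623
endloop
endfacet
facet normal -0.746 -0.264 -0.611
outer loop
vertex -2.301 2.96 -1.07
vertex -1.977 3.543 -1.717
vertex -1.833 2.649 -1.507
endloop
endfacet
facet normal 0.228 -0.661 0.715
outer loop
vertex -2.301 2.96 -1.07
vertex -1.833 2.649 -1.507
vertex -0.643 4.017 -0.623
endloop
endfacet
facet normal -0.746 -0.264 -0.612
outer loop
vertex -1.833 2.649 -1.507
vertex -1.977 3.543 -1.717
vertex -1.449 2.862 -2.067
endloop
endfacet
facet normal 0.675 -0.712 0.192
outer loop
vertex -1.833 2.649 -1.507
vertex -1.449 2.862 -2.067
vertex -0.643 4.017 -0.623
endloop
endfacet

endsolid


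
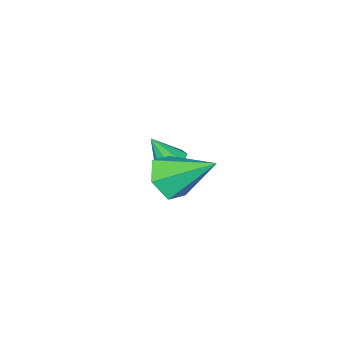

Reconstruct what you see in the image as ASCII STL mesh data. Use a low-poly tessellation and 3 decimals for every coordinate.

solid 
facet normal -0.355 0.388 -0.850
outer loop
vertex -1.377 -0.864 -1.704
vertex -2.01 -1.016 -1.509
vertex -1.6 -0.479 -1.435
endloop
endfacet
facet normal 0.903 0.343 0.258
outer loop
vertex -1.377 -0.864 -1.704
vertex -1.6 -0.479 -1.435
vertex -1.51 -1.564 -0.311
endloop
endfacet
facet normal -0.355 0.389 -0.850
outer loop
vertex -1.6 -0.479 -1.435
vertex -2.01 -1.016 -1.509
vertex -2.063 -0.408 -1.209
endloop
endfacet
facet normal 0.405 0.674 0.618
outer loop
vertex -1.6 -0.479 -1.435
vertex -2.063 -0.408 -1.209
vertex -1.51 -1.564 -0.311
endloop
endfacet
facet normal -0.354 0.389 -0.851
outer loop
vertex -2.063 -0.408 -1.209
vertex -2.01 -1.016 -1.509
vertex -2.496 -0.693 -1.159
endloop
endfacet
facet normal -0.247 0.518 0.819
outer loop
vertex -2.063 -0.408 -1.209
vertex -2.496 -0.693 -1.159
vertex -1.51 -1.564 -0.311
endloop
endfacet
facet normal -0.354 0.389 -0.851
outer loop
vertex -2.496 -0.693 -1.159
vertex -2.01 -1.016 -1.509
vertex -2.644 -1.167 -1.314
endloop
endfacet
facet normal -0.669 -0.034 0.743
outer loop
vertex -2.496 -0.693 -1.159
vertex -2.644 -1.167 -1.314
vertex -1.51 -1.564 -0.311
endloop
endfacet
facet normal -0.354 0.390 -0.850
outer loop
vertex -2.644 -1.167 -1.314
vertex -2.01 -1.016 -1.509
vertex -2.421 -1.553 -1.584
endloop
endfacet
facet normal -0.615 -0.659 0.434
outer loop
vertex -2.644 -1.167 -1.314
vertex -2.421 -1.553 -1.584
vertex -1.51 -1.564 -0.311
endloop
endfacet
facet normal -0.354 0.390 -0.850
outer loop
vertex -2.421 -1.553 -1.584
vertex -2.01 -1.016 -1.509
vertex -1.957 -1.624 -1.81
endloop
endfacet
facet normal -0.115 -0.991 0.074
outer loop
vertex -2.421 -1.553 -1.584
vertex -1.957 -1.624 -1.81
vertex -1.51 -1.564 -0.311
endloop
endfacet
facet normal -0.356 0.389 -0.849
outer loop
vertex -1.957 -1.624 -1.81
vertex -2.01 -1.016 -1.509
vertex -1.525 -1.338 -1.86
endloop
endfacet
facet normal 0.537 -0.834 -0.127
outer loop
vertex -1.957 -1.624 -1.81
vertex -1.525 -1.338 -1.86
vertex -1.51 -1.564 -0.311
endloop
endfacet
facet normal -0.355 0.390 -0.849
outer loop
vertex -1.525 -1.338 -1.86
vertex -2.01 -1.016 -1.509
vertex -1.377 -0.864 -1.704
endloop
endfacet
facet normal 0.958 -0.282 -0.050
outer loop
vertex -1.525 -1.338 -1.86
vertex -1.377 -0.864 -1.704
vertex -1.51 -1.564 -0.311
endloop
endfacet
facet normal 0.358 -0.712 -0.604
outer loop
vertex 2.107 2.752 2.017
vertex 1.236 2.612 1.666
vertex 1.815 3.247 1.261
endloop
endfacet
facet normal 0.691 0.698 0.190
outer loop
vertex 2.107 2.752 2.017
vertex 1.815 3.247 1.261
vertex 0.484 4.108 2.934
endloop
endfacet
facet normal 0.358 -0.712 -0.604
outer loop
vertex 1.815 3.247 1.261
vertex 1.236 2.612 1.666
vertex 0.944 3.107 0.909
endloop
endfacet
facet normal 0.032 0.899 -0.437
outer loop
vertex 1.815 3.247 1.261
vertex 0.944 3.107 0.909
vertex 0.484 4.108 2.934
endloop
endfacet
facet normal 0.357 -0.713 -0.604
outer loop
vertex 0.944 3.107 0.909
vertex 1.236 2.612 1.666
vertex 0.364 2.473 1.314
endloop
endfacet
facet normal -0.788 0.461 -0.407
outer loop
vertex 0.944 3.107 0.909
vertex 0.364 2.473 1.314
vertex 0.484 4.108 2.934
endloop
endfacet
facet normal 0.357 -0.713 -0.604
outer loop
vertex 0.364 2.473 1.314
vertex 1.236 2.612 1.666
vertex 0.656 1.978 2.071
endloop
endfacet
facet normal -0.952 -0.178 0.250
outer loop
vertex 0.364 2.473 1.314
vertex 0.656 1.978 2.071
vertex 0.484 4.108 2.934
endloop
endfacet
facet normal 0.357 -0.712 -0.604
outer loop
vertex 0.656 1.978 2.071
vertex 1.236 2.612 1.666
vertex 1.528 2.117 2.422
endloop
endfacet
facet normal -0.293 -0.379 0.878
outer loop
vertex 0.656 1.978 2.071
vertex 1.528 2.117 2.422
vertex 0.484 4.108 2.934
endloop
endfacet
facet normal 0.358 -0.712 -0.604
outer loop
vertex 1.528 2.117 2.422
vertex 1.236 2.612 1.666
vertex 2.107 2.752 2.017
endloop
endfacet
facet normal 0.528 0.059 0.847
outer loop
vertex 1.528 2.117 2.422
vertex 2.107 2.752 2.017
vertex 0.484 4.108 2.934
endloop
endfacet

endsolid


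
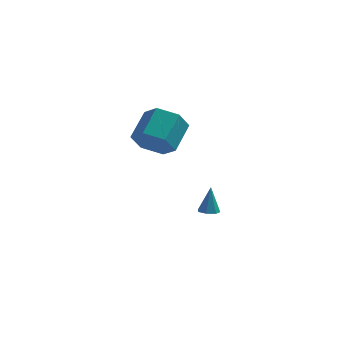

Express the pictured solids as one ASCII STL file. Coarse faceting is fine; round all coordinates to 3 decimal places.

solid 
facet normal -0.332 -0.799 -0.502
outer loop
vertex 2.116 -3.895 2.412
vertex 1.579 -3.297 1.816
vertex 2.519 -3.534 1.571
endloop
endfacet
facet normal 0.853 -0.482 0.202
outer loop
vertex 2.116 -3.895 2.412
vertex 2.519 -3.534 1.571
vertex 2.638 -2.641 3.2
endloop
endfacet
facet normal 0.853 -0.482 0.202
outer loop
vertex 2.638 -2.641 3.2
vertex 2.519 -3.534 1.571
vertex 3.041 -2.28 2.359
endloop
endfacet
facet normal 0.332 0.799 0.502
outer loop
vertex 2.638 -2.641 3.2
vertex 3.041 -2.28 2.359
vertex 2.101 -2.043 2.604
endloop
endfacet
facet normal -0.332 -0.799 -0.502
outer loop
vertex 2.519 -3.534 1.571
vertex 1.579 -3.297 1.816
vertex 1.982 -2.936 0.975
endloop
endfacet
facet normal 0.776 0.071 -0.627
outer loop
vertex 2.519 -3.534 1.571
vertex 1.982 -2.936 0.975
vertex 3.041 -2.28 2.359
endloop
endfacet
facet normal 0.776 0.071 -0.627
outer loop
vertex 3.041 -2.28 2.359
vertex 1.982 -2.936 0.975
vertex 2.504 -1.682 1.763
endloop
endfacet
facet normal 0.332 0.799 0.502
outer loop
vertex 3.041 -2.28 2.359
vertex 2.504 -1.682 1.763
vertex 2.101 -2.043 2.604
endloop
endfacet
facet normal -0.332 -0.799 -0.502
outer loop
vertex 1.982 -2.936 0.975
vertex 1.579 -3.297 1.816
vertex 1.042 -2.699 1.22
endloop
endfacet
facet normal -0.077 0.553 -0.830
outer loop
vertex 1.982 -2.936 0.975
vertex 1.042 -2.699 1.22
vertex 2.504 -1.682 1.763
endloop
endfacet
facet normal -0.077 0.553 -0.830
outer loop
vertex 2.504 -1.682 1.763
vertex 1.042 -2.699 1.22
vertex 1.564 -1.445 2.008
endloop
endfacet
facet normal 0.332 0.799 0.502
outer loop
vertex 2.504 -1.682 1.763
vertex 1.564 -1.445 2.008
vertex 2.101 -2.043 2.604
endloop
endfacet
facet normal -0.332 -0.799 -0.502
outer loop
vertex 1.042 -2.699 1.22
vertex 1.579 -3.297 1.816
vertex 0.639 -3.06 2.061
endloop
endfacet
facet normal -0.853 0.482 -0.202
outer loop
vertex 1.042 -2.699 1.22
vertex 0.639 -3.06 2.061
vertex 1.564 -1.445 2.008
endloop
endfacet
facet normal -0.853 0.482 -0.202
outer loop
vertex 1.564 -1.445 2.008
vertex 0.639 -3.06 2.061
vertex 1.161 -1.806 2.849
endloop
endfacet
facet normal 0.332 0.799 0.502
outer loop
vertex 1.564 -1.445 2.008
vertex 1.161 -1.806 2.849
vertex 2.101 -2.043 2.604
endloop
endfacet
facet normal -0.332 -0.799 -0.502
outer loop
vertex 0.639 -3.06 2.061
vertex 1.579 -3.297 1.816
vertex 1.176 -3.658 2.657
endloop
endfacet
facet normal -0.776 -0.071 0.627
outer loop
vertex 0.639 -3.06 2.061
vertex 1.176 -3.658 2.657
vertex 1.161 -1.806 2.849
endloop
endfacet
facet normal -0.776 -0.071 0.627
outer loop
vertex 1.161 -1.806 2.849
vertex 1.176 -3.658 2.657
vertex 1.698 -2.404 3.445
endloop
endfacet
facet normal 0.332 0.799 0.502
outer loop
vertex 1.161 -1.806 2.849
vertex 1.698 -2.404 3.445
vertex 2.101 -2.043 2.604
endloop
endfacet
facet normal -0.332 -0.799 -0.502
outer loop
vertex 1.176 -3.658 2.657
vertex 1.579 -3.297 1.816
vertex 2.116 -3.895 2.412
endloop
endfacet
facet normal 0.077 -0.553 0.830
outer loop
vertex 1.176 -3.658 2.657
vertex 2.116 -3.895 2.412
vertex 1.698 -2.404 3.445
endloop
endfacet
facet normal 0.077 -0.553 0.830
outer loop
vertex 1.698 -2.404 3.445
vertex 2.116 -3.895 2.412
vertex 2.638 -2.641 3.2
endloop
endfacet
facet normal 0.332 0.799 0.502
outer loop
vertex 1.698 -2.404 3.445
vertex 2.638 -2.641 3.2
vertex 2.101 -2.043 2.604
endloop
endfacet
facet normal -0.065 -0.313 -0.948
outer loop
vertex 4.159 -1.139 -3.595
vertex 3.867 -1.518 -3.45
vertex 3.733 -1.057 -3.593
endloop
endfacet
facet normal 0.189 0.982 0.002
outer loop
vertex 4.159 -1.139 -3.595
vertex 3.733 -1.057 -3.593
vertex 3.953 -1.102 -2.19
endloop
endfacet
facet normal -0.066 -0.313 -0.948
outer loop
vertex 3.733 -1.057 -3.593
vertex 3.867 -1.518 -3.45
vertex 3.408 -1.322 -3.483
endloop
endfacet
facet normal -0.603 0.789 0.120
outer loop
vertex 3.733 -1.057 -3.593
vertex 3.408 -1.322 -3.483
vertex 3.953 -1.102 -2.19
endloop
endfacet
facet normal -0.065 -0.311 -0.948
outer loop
vertex 3.408 -1.322 -3.483
vertex 3.867 -1.518 -3.45
vertex 3.428 -1.735 -3.349
endloop
endfacet
facet normal -0.923 0.077 0.376
outer loop
vertex 3.408 -1.322 -3.483
vertex 3.428 -1.735 -3.349
vertex 3.953 -1.102 -2.19
endloop
endfacet
facet normal -0.064 -0.312 -0.948
outer loop
vertex 3.428 -1.735 -3.349
vertex 3.867 -1.518 -3.45
vertex 3.779 -1.983 -3.291
endloop
endfacet
facet normal -0.532 -0.618 0.579
outer loop
vertex 3.428 -1.735 -3.349
vertex 3.779 -1.983 -3.291
vertex 3.953 -1.102 -2.19
endloop
endfacet
facet normal -0.065 -0.312 -0.948
outer loop
vertex 3.779 -1.983 -3.291
vertex 3.867 -1.518 -3.45
vertex 4.196 -1.882 -3.353
endloop
endfacet
facet normal 0.272 -0.772 0.575
outer loop
vertex 3.779 -1.983 -3.291
vertex 4.196 -1.882 -3.353
vertex 3.953 -1.102 -2.19
endloop
endfacet
facet normal -0.065 -0.311 -0.948
outer loop
vertex 4.196 -1.882 -3.353
vertex 3.867 -1.518 -3.45
vertex 4.365 -1.506 -3.488
endloop
endfacet
facet normal 0.891 -0.269 0.366
outer loop
vertex 4.196 -1.882 -3.353
vertex 4.365 -1.506 -3.488
vertex 3.953 -1.102 -2.19
endloop
endfacet
facet normal -0.065 -0.313 -0.948
outer loop
vertex 4.365 -1.506 -3.488
vertex 3.867 -1.518 -3.45
vertex 4.159 -1.139 -3.595
endloop
endfacet
facet normal 0.852 0.511 0.112
outer loop
vertex 4.365 -1.506 -3.488
vertex 4.159 -1.139 -3.595
vertex 3.953 -1.102 -2.19
endloop
endfacet

endsolid


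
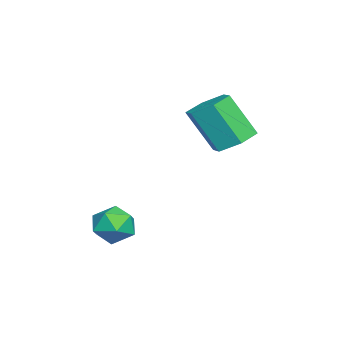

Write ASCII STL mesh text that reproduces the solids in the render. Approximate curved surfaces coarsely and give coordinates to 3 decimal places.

solid 
facet normal -0.885 0.261 -0.384
outer loop
vertex 1.104 0.78 -1.649
vertex 0.665 0.26 -0.991
vertex 0.861 1.171 -0.823
endloop
endfacet
facet normal -0.402 0.776 -0.486
outer loop
vertex 1.104 0.78 -1.649
vertex 0.861 1.171 -0.823
vertex 1.703 1.365 -1.209
endloop
endfacet
facet normal 0.141 0.499 -0.855
outer loop
vertex 1.104 0.78 -1.649
vertex 1.703 1.365 -1.209
vertex 2.027 0.575 -1.616
endloop
endfacet
facet normal -0.006 -0.187 -0.982
outer loop
vertex 1.104 0.78 -1.649
vertex 2.027 0.575 -1.616
vertex 1.386 -0.108 -1.482
endloop
endfacet
facet normal -0.641 -0.334 -0.691
outer loop
vertex 1.104 0.78 -1.649
vertex 1.386 -0.108 -1.482
vertex 0.665 0.26 -0.991
endloop
endfacet
facet normal -0.155 0.976 0.153
outer loop
vertex 1.703 1.365 -1.209
vertex 0.861 1.171 -0.823
vertex 1.634 1.208 -0.278
endloop
endfacet
facet normal -0.937 0.143 0.318
outer loop
vertex 0.861 1.171 -0.823
vertex 0.665 0.26 -0.991
vertex 0.993 0.525 -0.144
endloop
endfacet
facet normal -0.541 -0.822 -0.179
outer loop
vertex 0.665 0.26 -0.991
vertex 1.386 -0.108 -1.482
vertex 1.317 -0.265 -0.551
endloop
endfacet
facet normal 0.486 -0.584 -0.650
outer loop
vertex 1.386 -0.108 -1.482
vertex 2.027 0.575 -1.616
vertex 2.159 -0.071 -0.937
endloop
endfacet
facet normal 0.724 0.526 -0.445
outer loop
vertex 2.027 0.575 -1.616
vertex 1.703 1.365 -1.209
vertex 2.355 0.84 -0.769
endloop
endfacet
facet normal 0.006 0.187 0.982
outer loop
vertex 1.916 0.32 -0.111
vertex 1.634 1.208 -0.278
vertex 0.993 0.525 -0.144
endloop
endfacet
facet normal -0.141 -0.499 0.855
outer loop
vertex 1.916 0.32 -0.111
vertex 0.993 0.525 -0.144
vertex 1.317 -0.265 -0.551
endloop
endfacet
facet normal 0.402 -0.776 0.486
outer loop
vertex 1.916 0.32 -0.111
vertex 1.317 -0.265 -0.551
vertex 2.159 -0.071 -0.937
endloop
endfacet
facet normal 0.885 -0.261 0.384
outer loop
vertex 1.916 0.32 -0.111
vertex 2.159 -0.071 -0.937
vertex 2.355 0.84 -0.769
endloop
endfacet
facet normal 0.641 0.334 0.691
outer loop
vertex 1.916 0.32 -0.111
vertex 2.355 0.84 -0.769
vertex 1.634 1.208 -0.278
endloop
endfacet
facet normal -0.486 0.584 0.650
outer loop
vertex 0.993 0.525 -0.144
vertex 1.634 1.208 -0.278
vertex 0.861 1.171 -0.823
endloop
endfacet
facet normal -0.724 -0.526 0.445
outer loop
vertex 1.317 -0.265 -0.551
vertex 0.993 0.525 -0.144
vertex 0.665 0.26 -0.991
endloop
endfacet
facet normal 0.155 -0.976 -0.153
outer loop
vertex 2.159 -0.071 -0.937
vertex 1.317 -0.265 -0.551
vertex 1.386 -0.108 -1.482
endloop
endfacet
facet normal 0.937 -0.143 -0.318
outer loop
vertex 2.355 0.84 -0.769
vertex 2.159 -0.071 -0.937
vertex 2.027 0.575 -1.616
endloop
endfacet
facet normal 0.541 0.822 0.179
outer loop
vertex 1.634 1.208 -0.278
vertex 2.355 0.84 -0.769
vertex 1.703 1.365 -1.209
endloop
endfacet
facet normal 0.076 0.513 -0.855
outer loop
vertex -1.165 3.987 1.981
vertex -1.989 4.471 2.198
vertex -1.123 4.825 2.488
endloop
endfacet
facet normal 0.996 -0.076 0.044
outer loop
vertex -1.165 3.987 1.981
vertex -1.123 4.825 2.488
vertex -1.327 2.905 3.785
endloop
endfacet
facet normal 0.996 -0.077 0.043
outer loop
vertex -1.327 2.905 3.785
vertex -1.123 4.825 2.488
vertex -1.284 3.743 4.292
endloop
endfacet
facet normal -0.076 -0.513 0.855
outer loop
vertex -1.327 2.905 3.785
vertex -1.284 3.743 4.292
vertex -2.151 3.389 4.002
endloop
endfacet
facet normal 0.076 0.513 -0.855
outer loop
vertex -1.123 4.825 2.488
vertex -1.989 4.471 2.198
vertex -1.947 5.309 2.705
endloop
endfacet
facet normal 0.536 0.702 0.469
outer loop
vertex -1.123 4.825 2.488
vertex -1.947 5.309 2.705
vertex -1.284 3.743 4.292
endloop
endfacet
facet normal 0.535 0.702 0.469
outer loop
vertex -1.284 3.743 4.292
vertex -1.947 5.309 2.705
vertex -2.108 4.226 4.509
endloop
endfacet
facet normal -0.076 -0.514 0.855
outer loop
vertex -1.284 3.743 4.292
vertex -2.108 4.226 4.509
vertex -2.151 3.389 4.002
endloop
endfacet
facet normal 0.076 0.513 -0.855
outer loop
vertex -1.947 5.309 2.705
vertex -1.989 4.471 2.198
vertex -2.813 4.955 2.415
endloop
endfacet
facet normal -0.461 0.778 0.426
outer loop
vertex -1.947 5.309 2.705
vertex -2.813 4.955 2.415
vertex -2.108 4.226 4.509
endloop
endfacet
facet normal -0.460 0.779 0.426
outer loop
vertex -2.108 4.226 4.509
vertex -2.813 4.955 2.415
vertex -2.975 3.873 4.219
endloop
endfacet
facet normal -0.077 -0.514 0.855
outer loop
vertex -2.108 4.226 4.509
vertex -2.975 3.873 4.219
vertex -2.151 3.389 4.002
endloop
endfacet
facet normal 0.076 0.513 -0.855
outer loop
vertex -2.813 4.955 2.415
vertex -1.989 4.471 2.198
vertex -2.856 4.117 1.908
endloop
endfacet
facet normal -0.996 0.077 -0.043
outer loop
vertex -2.813 4.955 2.415
vertex -2.856 4.117 1.908
vertex -2.975 3.873 4.219
endloop
endfacet
facet normal -0.996 0.076 -0.043
outer loop
vertex -2.975 3.873 4.219
vertex -2.856 4.117 1.908
vertex -3.017 3.035 3.712
endloop
endfacet
facet normal -0.076 -0.513 0.855
outer loop
vertex -2.975 3.873 4.219
vertex -3.017 3.035 3.712
vertex -2.151 3.389 4.002
endloop
endfacet
facet normal 0.076 0.514 -0.855
outer loop
vertex -2.856 4.117 1.908
vertex -1.989 4.471 2.198
vertex -2.032 3.634 1.691
endloop
endfacet
facet normal -0.535 -0.702 -0.469
outer loop
vertex -2.856 4.117 1.908
vertex -2.032 3.634 1.691
vertex -3.017 3.035 3.712
endloop
endfacet
facet normal -0.536 -0.702 -0.469
outer loop
vertex -3.017 3.035 3.712
vertex -2.032 3.634 1.691
vertex -2.193 2.551 3.495
endloop
endfacet
facet normal -0.076 -0.513 0.855
outer loop
vertex -3.017 3.035 3.712
vertex -2.193 2.551 3.495
vertex -2.151 3.389 4.002
endloop
endfacet
facet normal 0.077 0.514 -0.855
outer loop
vertex -2.032 3.634 1.691
vertex -1.989 4.471 2.198
vertex -1.165 3.987 1.981
endloop
endfacet
facet normal 0.460 -0.779 -0.427
outer loop
vertex -2.032 3.634 1.691
vertex -1.165 3.987 1.981
vertex -2.193 2.551 3.495
endloop
endfacet
facet normal 0.461 -0.779 -0.426
outer loop
vertex -2.193 2.551 3.495
vertex -1.165 3.987 1.981
vertex -1.327 2.905 3.785
endloop
endfacet
facet normal -0.076 -0.513 0.855
outer loop
vertex -2.193 2.551 3.495
vertex -1.327 2.905 3.785
vertex -2.151 3.389 4.002
endloop
endfacet

endsolid


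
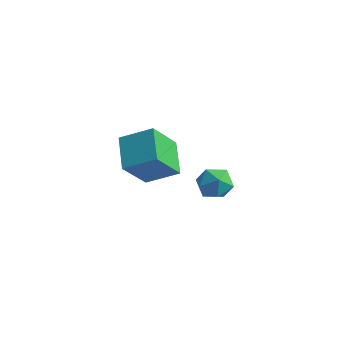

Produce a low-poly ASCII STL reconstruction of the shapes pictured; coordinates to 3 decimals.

solid 
facet normal -0.601 0.686 0.410
outer loop
vertex 1.062 -2.896 0.841
vertex 2.114 -2.348 1.464
vertex 1.313 -1.898 -0.461
endloop
endfacet
facet normal -0.785 -0.409 -0.465
outer loop
vertex 2.166 -2.872 -1.044
vertex 1.062 -2.896 0.841
vertex 1.313 -1.898 -0.461
endloop
endfacet
facet normal -0.601 0.686 0.410
outer loop
vertex 1.313 -1.898 -0.461
vertex 2.114 -2.348 1.464
vertex 2.365 -1.35 0.162
endloop
endfacet
facet normal 0.151 0.602 -0.784
outer loop
vertex 2.365 -1.35 0.162
vertex 2.166 -2.872 -1.044
vertex 1.313 -1.898 -0.461
endloop
endfacet
facet normal -0.151 -0.602 0.784
outer loop
vertex 1.062 -2.896 0.841
vertex 2.967 -3.322 0.881
vertex 2.114 -2.348 1.464
endloop
endfacet
facet normal -0.785 -0.409 -0.465
outer loop
vertex 1.915 -3.87 0.258
vertex 1.062 -2.896 0.841
vertex 2.166 -2.872 -1.044
endloop
endfacet
facet normal -0.151 -0.602 0.784
outer loop
vertex 1.915 -3.87 0.258
vertex 2.967 -3.322 0.881
vertex 1.062 -2.896 0.841
endloop
endfacet
facet normal 0.785 0.409 0.465
outer loop
vertex 2.114 -2.348 1.464
vertex 2.967 -3.322 0.881
vertex 2.365 -1.35 0.162
endloop
endfacet
facet normal 0.151 0.602 -0.784
outer loop
vertex 3.218 -2.324 -0.421
vertex 2.166 -2.872 -1.044
vertex 2.365 -1.35 0.162
endloop
endfacet
facet normal 0.785 0.409 0.465
outer loop
vertex 2.365 -1.35 0.162
vertex 2.967 -3.322 0.881
vertex 3.218 -2.324 -0.421
endloop
endfacet
facet normal 0.601 -0.686 -0.410
outer loop
vertex 3.218 -2.324 -0.421
vertex 1.915 -3.87 0.258
vertex 2.166 -2.872 -1.044
endloop
endfacet
facet normal 0.601 -0.686 -0.410
outer loop
vertex 2.967 -3.322 0.881
vertex 1.915 -3.87 0.258
vertex 3.218 -2.324 -0.421
endloop
endfacet
facet normal 0.127 0.059 0.990
outer loop
vertex 2.555 1.593 -3.24
vertex 1.99 1.068 -3.136
vertex 2.728 0.835 -3.217
endloop
endfacet
facet normal 0.739 0.188 0.647
outer loop
vertex 2.555 1.593 -3.24
vertex 2.728 0.835 -3.217
vertex 3.07 1.296 -3.742
endloop
endfacet
facet normal 0.634 0.744 0.210
outer loop
vertex 2.555 1.593 -3.24
vertex 3.07 1.296 -3.742
vertex 2.543 1.814 -3.986
endloop
endfacet
facet normal -0.043 0.958 0.284
outer loop
vertex 2.555 1.593 -3.24
vertex 2.543 1.814 -3.986
vertex 1.876 1.673 -3.612
endloop
endfacet
facet normal -0.356 0.535 0.766
outer loop
vertex 2.555 1.593 -3.24
vertex 1.876 1.673 -3.612
vertex 1.99 1.068 -3.136
endloop
endfacet
facet normal 0.891 -0.381 0.246
outer loop
vertex 3.07 1.296 -3.742
vertex 2.728 0.835 -3.217
vertex 2.824 0.587 -3.948
endloop
endfacet
facet normal -0.099 -0.591 0.801
outer loop
vertex 2.728 0.835 -3.217
vertex 1.99 1.068 -3.136
vertex 2.157 0.446 -3.574
endloop
endfacet
facet normal -0.881 0.178 0.438
outer loop
vertex 1.99 1.068 -3.136
vertex 1.876 1.673 -3.612
vertex 1.63 0.964 -3.818
endloop
endfacet
facet normal -0.374 0.862 -0.342
outer loop
vertex 1.876 1.673 -3.612
vertex 2.543 1.814 -3.986
vertex 1.972 1.425 -4.343
endloop
endfacet
facet normal 0.722 0.518 -0.460
outer loop
vertex 2.543 1.814 -3.986
vertex 3.07 1.296 -3.742
vertex 2.71 1.192 -4.424
endloop
endfacet
facet normal 0.043 -0.958 -0.284
outer loop
vertex 2.145 0.667 -4.32
vertex 2.824 0.587 -3.948
vertex 2.157 0.446 -3.574
endloop
endfacet
facet normal -0.634 -0.744 -0.210
outer loop
vertex 2.145 0.667 -4.32
vertex 2.157 0.446 -3.574
vertex 1.63 0.964 -3.818
endloop
endfacet
facet normal -0.739 -0.188 -0.647
outer loop
vertex 2.145 0.667 -4.32
vertex 1.63 0.964 -3.818
vertex 1.972 1.425 -4.343
endloop
endfacet
facet normal -0.127 -0.059 -0.990
outer loop
vertex 2.145 0.667 -4.32
vertex 1.972 1.425 -4.343
vertex 2.71 1.192 -4.424
endloop
endfacet
facet normal 0.356 -0.535 -0.766
outer loop
vertex 2.145 0.667 -4.32
vertex 2.71 1.192 -4.424
vertex 2.824 0.587 -3.948
endloop
endfacet
facet normal 0.374 -0.862 0.342
outer loop
vertex 2.157 0.446 -3.574
vertex 2.824 0.587 -3.948
vertex 2.728 0.835 -3.217
endloop
endfacet
facet normal -0.722 -0.518 0.460
outer loop
vertex 1.63 0.964 -3.818
vertex 2.157 0.446 -3.574
vertex 1.99 1.068 -3.136
endloop
endfacet
facet normal -0.891 0.381 -0.246
outer loop
vertex 1.972 1.425 -4.343
vertex 1.63 0.964 -3.818
vertex 1.876 1.673 -3.612
endloop
endfacet
facet normal 0.099 0.591 -0.801
outer loop
vertex 2.71 1.192 -4.424
vertex 1.972 1.425 -4.343
vertex 2.543 1.814 -3.986
endloop
endfacet
facet normal 0.881 -0.178 -0.438
outer loop
vertex 2.824 0.587 -3.948
vertex 2.71 1.192 -4.424
vertex 3.07 1.296 -3.742
endloop
endfacet

endsolid


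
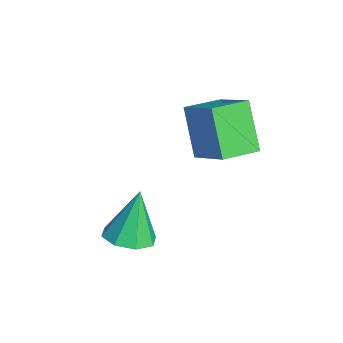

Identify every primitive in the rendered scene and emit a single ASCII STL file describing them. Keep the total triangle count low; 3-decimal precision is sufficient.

solid 
facet normal 0.212 -0.230 -0.950
outer loop
vertex 1.47 -0.831 -2.432
vertex 0.532 -0.911 -2.622
vertex 1.173 -0.196 -2.652
endloop
endfacet
facet normal 0.736 0.502 0.455
outer loop
vertex 1.47 -0.831 -2.432
vertex 1.173 -0.196 -2.652
vertex 0.088 -0.429 -0.638
endloop
endfacet
facet normal 0.213 -0.230 -0.950
outer loop
vertex 1.173 -0.196 -2.652
vertex 0.532 -0.911 -2.622
vertex 0.5 0.02 -2.855
endloop
endfacet
facet normal 0.232 0.944 0.234
outer loop
vertex 1.173 -0.196 -2.652
vertex 0.5 0.02 -2.855
vertex 0.088 -0.429 -0.638
endloop
endfacet
facet normal 0.213 -0.230 -0.949
outer loop
vertex 0.5 0.02 -2.855
vertex 0.532 -0.911 -2.622
vertex -0.153 -0.309 -2.922
endloop
endfacet
facet normal -0.456 0.885 0.095
outer loop
vertex 0.5 0.02 -2.855
vertex -0.153 -0.309 -2.922
vertex 0.088 -0.429 -0.638
endloop
endfacet
facet normal 0.213 -0.231 -0.949
outer loop
vertex -0.153 -0.309 -2.922
vertex 0.532 -0.911 -2.622
vertex -0.405 -0.99 -2.813
endloop
endfacet
facet normal -0.925 0.361 0.117
outer loop
vertex -0.153 -0.309 -2.922
vertex -0.405 -0.99 -2.813
vertex 0.088 -0.429 -0.638
endloop
endfacet
facet normal 0.213 -0.229 -0.950
outer loop
vertex -0.405 -0.99 -2.813
vertex 0.532 -0.911 -2.622
vertex -0.108 -1.625 -2.593
endloop
endfacet
facet normal -0.902 -0.322 0.288
outer loop
vertex -0.405 -0.99 -2.813
vertex -0.108 -1.625 -2.593
vertex 0.088 -0.429 -0.638
endloop
endfacet
facet normal 0.213 -0.230 -0.950
outer loop
vertex -0.108 -1.625 -2.593
vertex 0.532 -0.911 -2.622
vertex 0.564 -1.841 -2.39
endloop
endfacet
facet normal -0.399 -0.764 0.507
outer loop
vertex -0.108 -1.625 -2.593
vertex 0.564 -1.841 -2.39
vertex 0.088 -0.429 -0.638
endloop
endfacet
facet normal 0.213 -0.230 -0.950
outer loop
vertex 0.564 -1.841 -2.39
vertex 0.532 -0.911 -2.622
vertex 1.218 -1.512 -2.323
endloop
endfacet
facet normal 0.289 -0.706 0.647
outer loop
vertex 0.564 -1.841 -2.39
vertex 1.218 -1.512 -2.323
vertex 0.088 -0.429 -0.638
endloop
endfacet
facet normal 0.212 -0.230 -0.950
outer loop
vertex 1.218 -1.512 -2.323
vertex 0.532 -0.911 -2.622
vertex 1.47 -0.831 -2.432
endloop
endfacet
facet normal 0.759 -0.181 0.625
outer loop
vertex 1.218 -1.512 -2.323
vertex 1.47 -0.831 -2.432
vertex 0.088 -0.429 -0.638
endloop
endfacet
facet normal -0.551 -0.070 0.832
outer loop
vertex -0.626 2.135 2.727
vertex -1.14 3.526 2.504
vertex -2.011 1.467 1.754
endloop
endfacet
facet normal 0.343 -0.928 0.149
outer loop
vertex -0.86 1.614 0.016
vertex -0.626 2.135 2.727
vertex -2.011 1.467 1.754
endloop
endfacet
facet normal -0.551 -0.070 0.832
outer loop
vertex -2.011 1.467 1.754
vertex -1.14 3.526 2.504
vertex -2.525 2.858 1.531
endloop
endfacet
facet normal -0.761 -0.367 -0.535
outer loop
vertex -2.525 2.858 1.531
vertex -0.86 1.614 0.016
vertex -2.011 1.467 1.754
endloop
endfacet
facet normal 0.761 0.367 0.535
outer loop
vertex -0.626 2.135 2.727
vertex 0.011 3.673 0.766
vertex -1.14 3.526 2.504
endloop
endfacet
facet normal 0.343 -0.928 0.149
outer loop
vertex 0.525 2.282 0.989
vertex -0.626 2.135 2.727
vertex -0.86 1.614 0.016
endloop
endfacet
facet normal 0.761 0.367 0.535
outer loop
vertex 0.525 2.282 0.989
vertex 0.011 3.673 0.766
vertex -0.626 2.135 2.727
endloop
endfacet
facet normal -0.343 0.928 -0.149
outer loop
vertex -1.14 3.526 2.504
vertex 0.011 3.673 0.766
vertex -2.525 2.858 1.531
endloop
endfacet
facet normal -0.761 -0.367 -0.535
outer loop
vertex -1.374 3.005 -0.207
vertex -0.86 1.614 0.016
vertex -2.525 2.858 1.531
endloop
endfacet
facet normal -0.343 0.928 -0.149
outer loop
vertex -2.525 2.858 1.531
vertex 0.011 3.673 0.766
vertex -1.374 3.005 -0.207
endloop
endfacet
facet normal 0.551 0.070 -0.832
outer loop
vertex -1.374 3.005 -0.207
vertex 0.525 2.282 0.989
vertex -0.86 1.614 0.016
endloop
endfacet
facet normal 0.551 0.070 -0.832
outer loop
vertex 0.011 3.673 0.766
vertex 0.525 2.282 0.989
vertex -1.374 3.005 -0.207
endloop
endfacet

endsolid


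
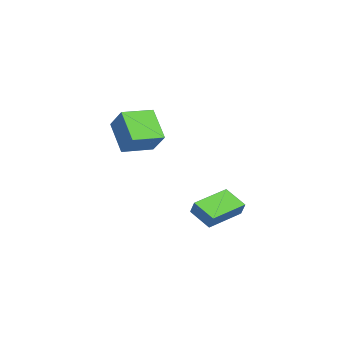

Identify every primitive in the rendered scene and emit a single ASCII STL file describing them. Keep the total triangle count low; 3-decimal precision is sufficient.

solid 
facet normal -0.693 0.712 -0.110
outer loop
vertex 1.093 -1.443 3.457
vertex 1.688 -0.688 4.596
vertex 2.221 -0.529 2.262
endloop
endfacet
facet normal -0.399 -0.506 -0.764
outer loop
vertex 3.372 -1.712 2.444
vertex 1.093 -1.443 3.457
vertex 2.221 -0.529 2.262
endloop
endfacet
facet normal -0.693 0.713 -0.110
outer loop
vertex 2.221 -0.529 2.262
vertex 1.688 -0.688 4.596
vertex 2.816 0.225 3.401
endloop
endfacet
facet normal 0.600 0.486 -0.635
outer loop
vertex 2.816 0.225 3.401
vertex 3.372 -1.712 2.444
vertex 2.221 -0.529 2.262
endloop
endfacet
facet normal -0.600 -0.486 0.636
outer loop
vertex 1.093 -1.443 3.457
vertex 2.839 -1.871 4.778
vertex 1.688 -0.688 4.596
endloop
endfacet
facet normal -0.399 -0.507 -0.764
outer loop
vertex 2.244 -2.625 3.639
vertex 1.093 -1.443 3.457
vertex 3.372 -1.712 2.444
endloop
endfacet
facet normal -0.600 -0.486 0.635
outer loop
vertex 2.244 -2.625 3.639
vertex 2.839 -1.871 4.778
vertex 1.093 -1.443 3.457
endloop
endfacet
facet normal 0.400 0.506 0.764
outer loop
vertex 1.688 -0.688 4.596
vertex 2.839 -1.871 4.778
vertex 2.816 0.225 3.401
endloop
endfacet
facet normal 0.600 0.486 -0.636
outer loop
vertex 3.967 -0.957 3.583
vertex 3.372 -1.712 2.444
vertex 2.816 0.225 3.401
endloop
endfacet
facet normal 0.399 0.506 0.764
outer loop
vertex 2.816 0.225 3.401
vertex 2.839 -1.871 4.778
vertex 3.967 -0.957 3.583
endloop
endfacet
facet normal 0.693 -0.712 0.110
outer loop
vertex 3.967 -0.957 3.583
vertex 2.244 -2.625 3.639
vertex 3.372 -1.712 2.444
endloop
endfacet
facet normal 0.693 -0.712 0.109
outer loop
vertex 2.839 -1.871 4.778
vertex 2.244 -2.625 3.639
vertex 3.967 -0.957 3.583
endloop
endfacet
facet normal -0.849 0.517 0.109
outer loop
vertex -0.966 2.152 -1.538
vertex -0.361 3.272 -2.143
vertex -1.231 1.879 -2.31
endloop
endfacet
facet normal -0.430 -0.795 0.429
outer loop
vertex 0.561 0.788 -2.537
vertex -0.966 2.152 -1.538
vertex -1.231 1.879 -2.31
endloop
endfacet
facet normal -0.849 0.517 0.108
outer loop
vertex -1.231 1.879 -2.31
vertex -0.361 3.272 -2.143
vertex -0.625 2.999 -2.914
endloop
endfacet
facet normal -0.307 -0.318 -0.897
outer loop
vertex -0.625 2.999 -2.914
vertex 0.561 0.788 -2.537
vertex -1.231 1.879 -2.31
endloop
endfacet
facet normal 0.307 0.318 0.897
outer loop
vertex -0.966 2.152 -1.538
vertex 1.431 2.181 -2.37
vertex -0.361 3.272 -2.143
endloop
endfacet
facet normal -0.430 -0.795 0.429
outer loop
vertex 0.825 1.061 -1.766
vertex -0.966 2.152 -1.538
vertex 0.561 0.788 -2.537
endloop
endfacet
facet normal 0.308 0.317 0.897
outer loop
vertex 0.825 1.061 -1.766
vertex 1.431 2.181 -2.37
vertex -0.966 2.152 -1.538
endloop
endfacet
facet normal 0.430 0.795 -0.429
outer loop
vertex -0.361 3.272 -2.143
vertex 1.431 2.181 -2.37
vertex -0.625 2.999 -2.914
endloop
endfacet
facet normal -0.308 -0.318 -0.897
outer loop
vertex 1.166 1.908 -3.142
vertex 0.561 0.788 -2.537
vertex -0.625 2.999 -2.914
endloop
endfacet
facet normal 0.430 0.795 -0.429
outer loop
vertex -0.625 2.999 -2.914
vertex 1.431 2.181 -2.37
vertex 1.166 1.908 -3.142
endloop
endfacet
facet normal 0.849 -0.517 -0.108
outer loop
vertex 1.166 1.908 -3.142
vertex 0.825 1.061 -1.766
vertex 0.561 0.788 -2.537
endloop
endfacet
facet normal 0.849 -0.518 -0.108
outer loop
vertex 1.431 2.181 -2.37
vertex 0.825 1.061 -1.766
vertex 1.166 1.908 -3.142
endloop
endfacet

endsolid
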